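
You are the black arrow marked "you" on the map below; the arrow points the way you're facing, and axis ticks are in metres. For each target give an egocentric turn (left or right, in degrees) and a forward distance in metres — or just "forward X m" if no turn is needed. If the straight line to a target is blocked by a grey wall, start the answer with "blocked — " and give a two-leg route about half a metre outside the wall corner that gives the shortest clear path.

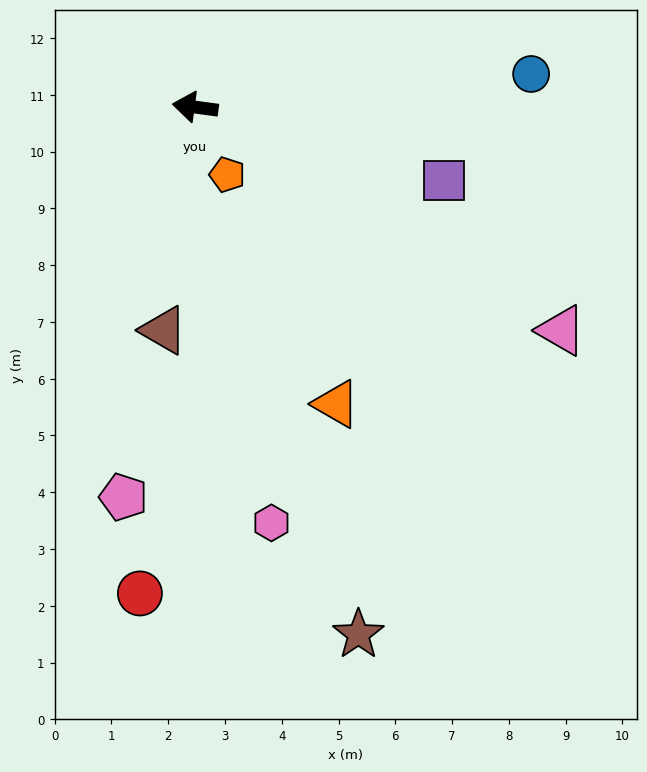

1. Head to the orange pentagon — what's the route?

turn left 123°, forward 1.3 m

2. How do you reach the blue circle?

turn right 167°, forward 5.9 m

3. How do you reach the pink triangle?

turn left 156°, forward 7.5 m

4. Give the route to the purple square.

turn left 171°, forward 4.6 m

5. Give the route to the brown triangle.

turn left 90°, forward 4.0 m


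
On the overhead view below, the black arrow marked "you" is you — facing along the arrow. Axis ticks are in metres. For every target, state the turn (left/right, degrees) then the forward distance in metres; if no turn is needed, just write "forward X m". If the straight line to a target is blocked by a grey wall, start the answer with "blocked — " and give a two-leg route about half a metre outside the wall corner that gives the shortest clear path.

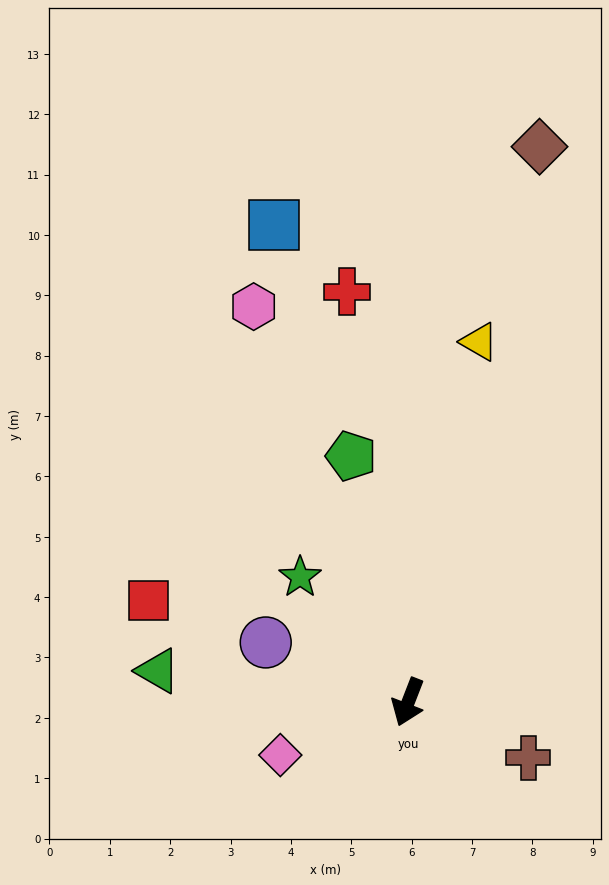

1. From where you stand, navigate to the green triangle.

turn right 76°, forward 4.2 m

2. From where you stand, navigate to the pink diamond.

turn right 46°, forward 2.3 m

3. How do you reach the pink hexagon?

turn right 137°, forward 7.0 m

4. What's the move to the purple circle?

turn right 92°, forward 2.6 m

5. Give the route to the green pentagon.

turn right 146°, forward 4.2 m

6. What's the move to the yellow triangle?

turn right 170°, forward 6.1 m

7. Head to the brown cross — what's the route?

turn left 86°, forward 2.2 m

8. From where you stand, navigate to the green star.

turn right 118°, forward 2.7 m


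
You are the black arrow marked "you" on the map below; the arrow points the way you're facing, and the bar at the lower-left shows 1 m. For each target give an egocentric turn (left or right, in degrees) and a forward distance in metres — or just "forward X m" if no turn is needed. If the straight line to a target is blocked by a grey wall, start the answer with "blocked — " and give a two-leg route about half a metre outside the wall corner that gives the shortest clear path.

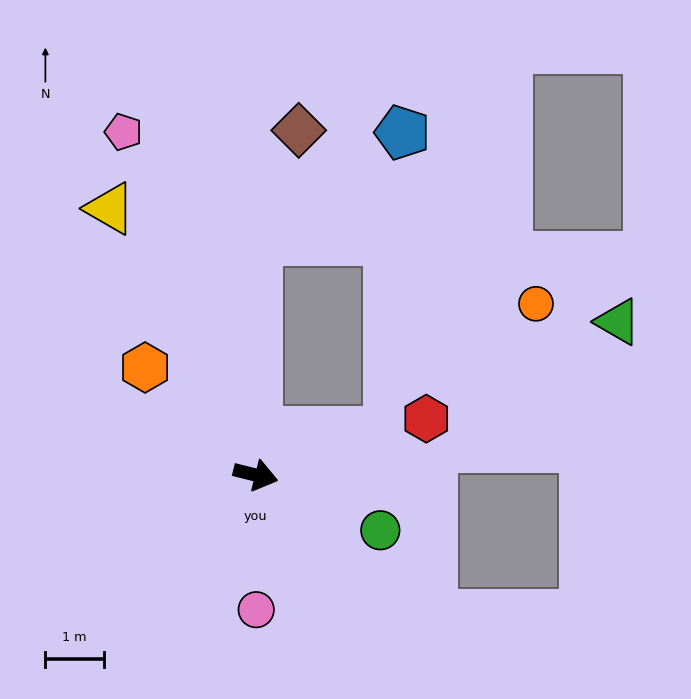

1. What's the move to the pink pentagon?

turn left 125°, forward 6.3 m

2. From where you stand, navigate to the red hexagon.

turn left 32°, forward 3.1 m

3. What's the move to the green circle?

turn right 10°, forward 2.3 m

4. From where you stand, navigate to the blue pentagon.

blocked — turn left 103°, forward 4.0 m, then turn right 52°, forward 3.1 m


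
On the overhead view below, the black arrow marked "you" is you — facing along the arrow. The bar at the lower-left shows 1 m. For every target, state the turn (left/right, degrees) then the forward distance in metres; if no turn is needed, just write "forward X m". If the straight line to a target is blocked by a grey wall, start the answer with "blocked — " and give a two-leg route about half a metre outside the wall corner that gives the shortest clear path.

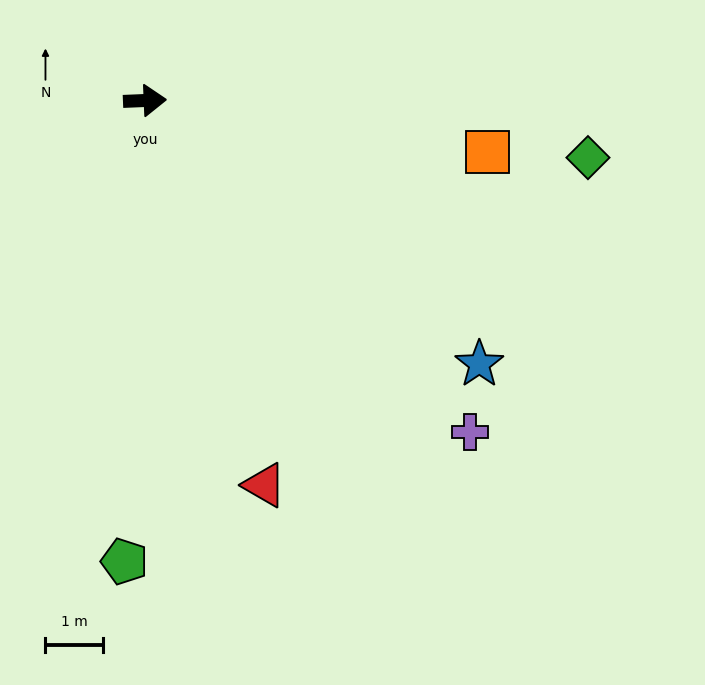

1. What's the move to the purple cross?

turn right 48°, forward 8.1 m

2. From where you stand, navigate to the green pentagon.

turn right 95°, forward 8.0 m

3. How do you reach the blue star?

turn right 41°, forward 7.4 m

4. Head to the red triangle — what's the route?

turn right 75°, forward 7.0 m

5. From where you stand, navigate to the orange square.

turn right 11°, forward 6.0 m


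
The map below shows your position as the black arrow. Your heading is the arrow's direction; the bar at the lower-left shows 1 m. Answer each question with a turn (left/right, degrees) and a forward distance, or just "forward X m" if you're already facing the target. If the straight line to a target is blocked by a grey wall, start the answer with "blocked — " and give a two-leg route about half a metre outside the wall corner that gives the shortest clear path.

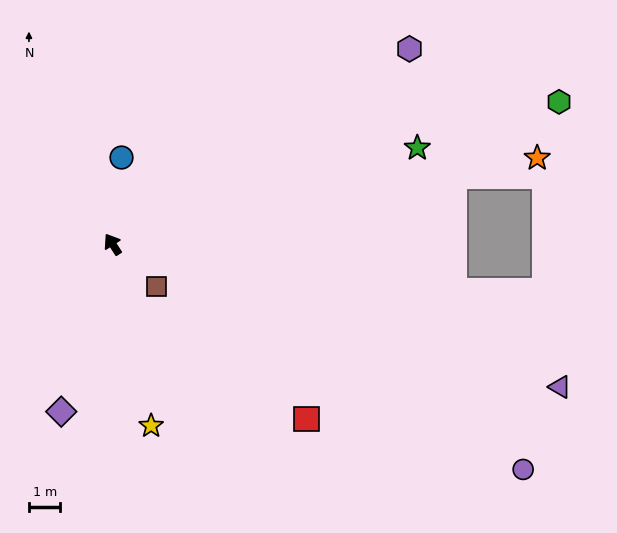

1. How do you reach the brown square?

turn right 167°, forward 1.9 m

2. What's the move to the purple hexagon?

turn right 90°, forward 11.3 m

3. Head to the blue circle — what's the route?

turn right 39°, forward 2.8 m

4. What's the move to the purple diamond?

turn left 130°, forward 5.6 m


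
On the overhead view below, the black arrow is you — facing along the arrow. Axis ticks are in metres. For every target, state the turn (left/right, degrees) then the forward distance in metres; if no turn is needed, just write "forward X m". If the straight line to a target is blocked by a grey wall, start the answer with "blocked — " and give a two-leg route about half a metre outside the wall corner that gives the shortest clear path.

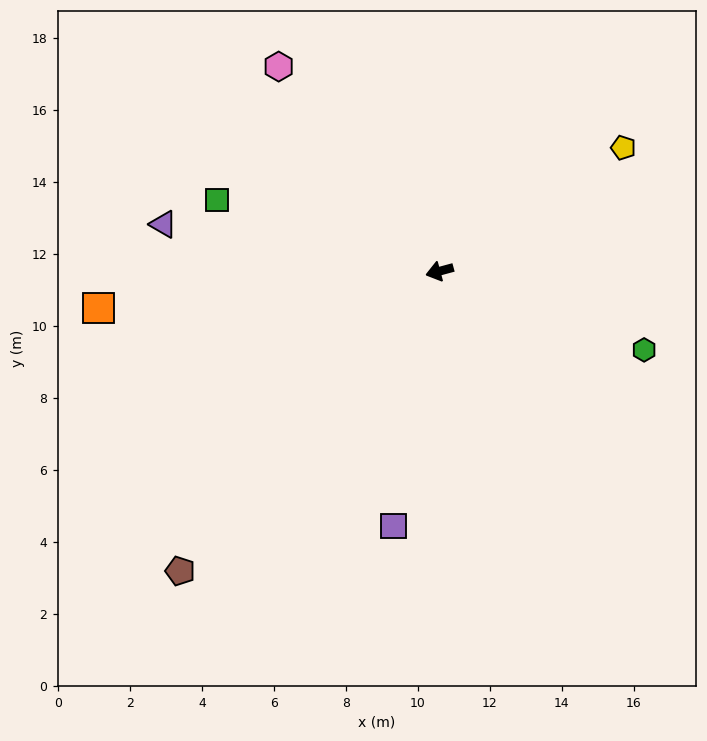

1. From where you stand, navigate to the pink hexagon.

turn right 67°, forward 7.2 m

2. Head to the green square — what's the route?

turn right 33°, forward 6.5 m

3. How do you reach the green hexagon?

turn left 144°, forward 6.1 m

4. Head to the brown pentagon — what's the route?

turn left 34°, forward 11.0 m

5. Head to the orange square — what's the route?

turn right 9°, forward 9.5 m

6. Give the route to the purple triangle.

turn right 25°, forward 7.8 m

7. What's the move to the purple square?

turn left 65°, forward 7.2 m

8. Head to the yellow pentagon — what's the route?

turn right 161°, forward 6.2 m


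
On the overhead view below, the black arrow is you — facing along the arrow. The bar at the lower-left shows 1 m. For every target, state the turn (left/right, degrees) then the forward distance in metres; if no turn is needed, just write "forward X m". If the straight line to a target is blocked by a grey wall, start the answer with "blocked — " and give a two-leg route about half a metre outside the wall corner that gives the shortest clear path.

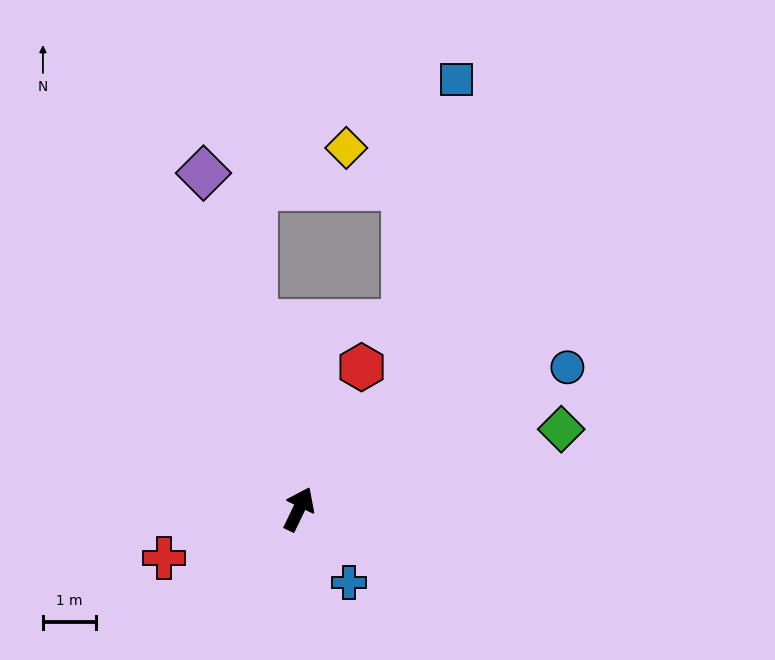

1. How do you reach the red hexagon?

forward 2.9 m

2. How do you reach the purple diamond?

turn left 42°, forward 6.5 m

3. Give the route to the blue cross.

turn right 120°, forward 1.7 m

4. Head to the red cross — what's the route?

turn left 136°, forward 2.7 m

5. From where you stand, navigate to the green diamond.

turn right 47°, forward 5.1 m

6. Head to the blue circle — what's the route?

turn right 36°, forward 5.7 m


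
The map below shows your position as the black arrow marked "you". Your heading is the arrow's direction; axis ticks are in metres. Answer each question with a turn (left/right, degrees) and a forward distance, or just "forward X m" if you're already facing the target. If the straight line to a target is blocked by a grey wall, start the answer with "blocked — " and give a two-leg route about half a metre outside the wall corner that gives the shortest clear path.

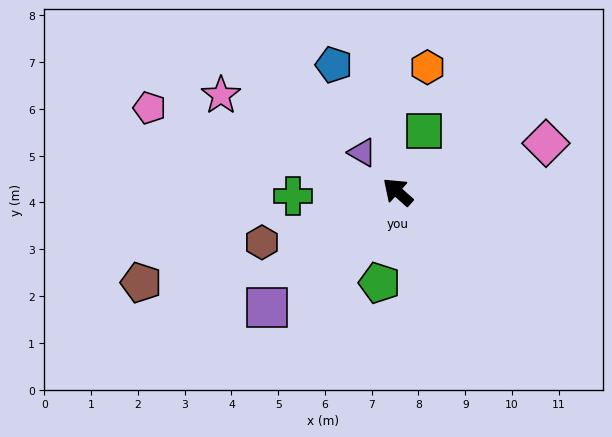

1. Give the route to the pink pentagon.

turn left 23°, forward 5.6 m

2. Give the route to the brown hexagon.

turn left 62°, forward 3.1 m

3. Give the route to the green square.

turn right 72°, forward 1.4 m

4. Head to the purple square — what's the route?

turn left 83°, forward 3.7 m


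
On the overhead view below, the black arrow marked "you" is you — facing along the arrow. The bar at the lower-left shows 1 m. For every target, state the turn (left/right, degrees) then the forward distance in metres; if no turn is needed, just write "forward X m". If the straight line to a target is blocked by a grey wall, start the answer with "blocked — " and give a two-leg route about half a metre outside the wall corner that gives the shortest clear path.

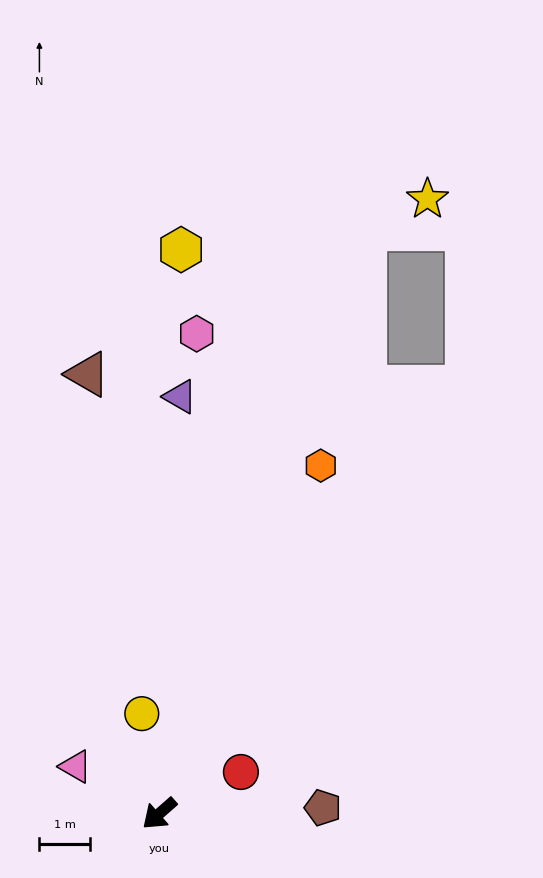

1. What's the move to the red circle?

turn left 166°, forward 1.8 m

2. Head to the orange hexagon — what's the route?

turn right 156°, forward 7.6 m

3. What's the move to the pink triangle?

turn right 71°, forward 1.9 m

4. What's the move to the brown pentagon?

turn left 141°, forward 3.2 m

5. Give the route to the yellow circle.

turn right 121°, forward 2.0 m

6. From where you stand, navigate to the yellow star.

blocked — turn right 151°, forward 12.2 m, then turn right 45°, forward 1.4 m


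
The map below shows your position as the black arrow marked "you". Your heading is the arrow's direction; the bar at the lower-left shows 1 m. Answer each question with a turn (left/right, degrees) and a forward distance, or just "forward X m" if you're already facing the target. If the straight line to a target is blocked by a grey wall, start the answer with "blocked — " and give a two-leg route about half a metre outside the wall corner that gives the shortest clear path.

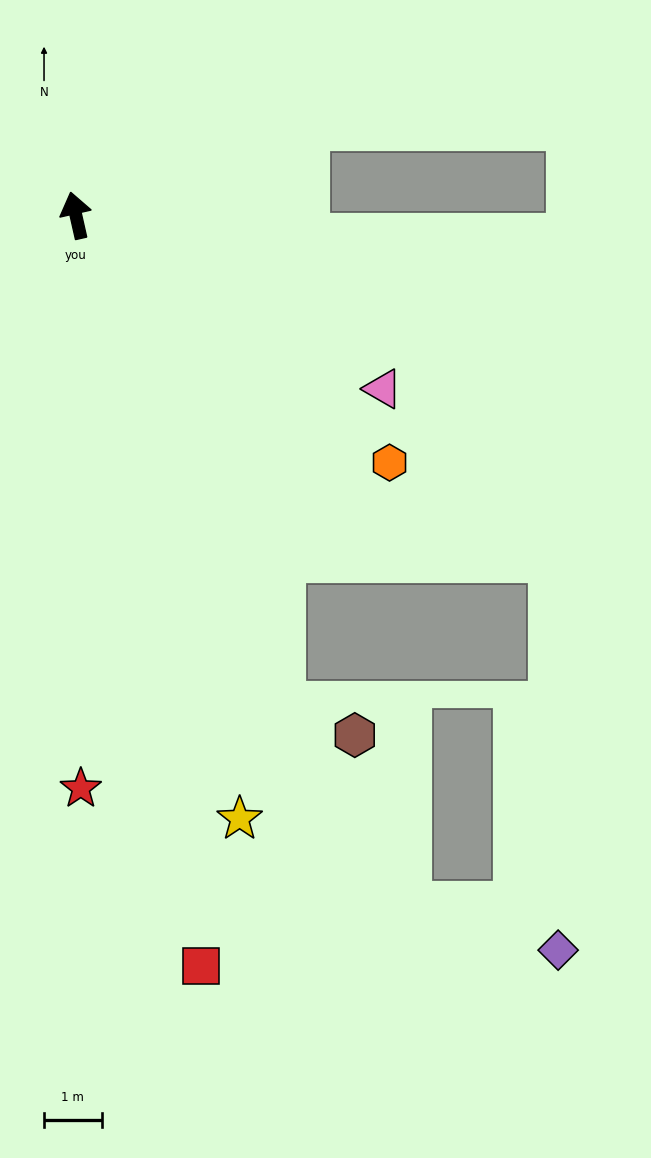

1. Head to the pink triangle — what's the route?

turn right 132°, forward 6.1 m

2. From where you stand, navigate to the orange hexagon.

turn right 141°, forward 6.9 m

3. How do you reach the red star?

turn left 168°, forward 10.0 m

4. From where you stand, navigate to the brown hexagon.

blocked — turn right 170°, forward 9.2 m, then turn left 46°, forward 1.4 m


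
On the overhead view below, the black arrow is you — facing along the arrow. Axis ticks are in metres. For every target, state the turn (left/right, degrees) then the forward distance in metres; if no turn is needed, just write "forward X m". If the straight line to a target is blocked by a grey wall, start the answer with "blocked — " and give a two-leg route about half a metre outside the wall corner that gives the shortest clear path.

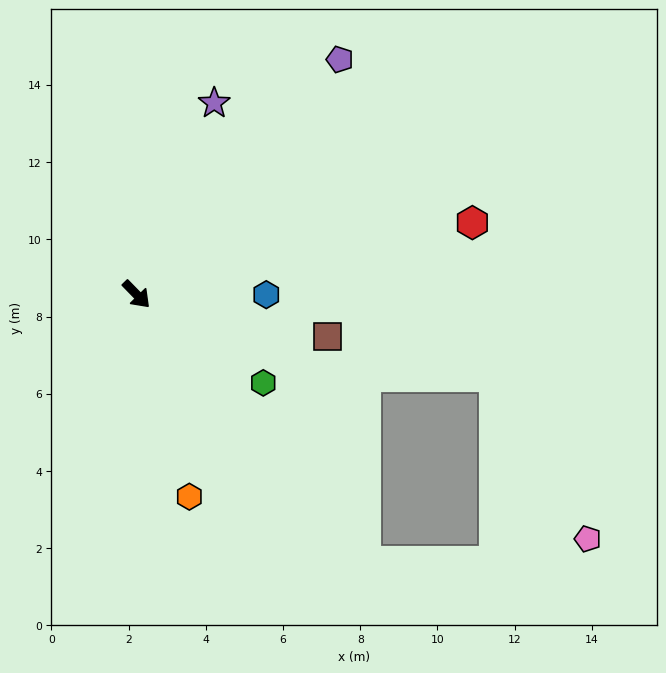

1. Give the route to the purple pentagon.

turn left 95°, forward 8.0 m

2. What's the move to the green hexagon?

turn left 11°, forward 4.0 m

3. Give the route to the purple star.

turn left 114°, forward 5.3 m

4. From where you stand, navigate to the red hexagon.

turn left 58°, forward 8.9 m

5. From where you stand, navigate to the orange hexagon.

turn right 30°, forward 5.4 m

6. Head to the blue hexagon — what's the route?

turn left 46°, forward 3.4 m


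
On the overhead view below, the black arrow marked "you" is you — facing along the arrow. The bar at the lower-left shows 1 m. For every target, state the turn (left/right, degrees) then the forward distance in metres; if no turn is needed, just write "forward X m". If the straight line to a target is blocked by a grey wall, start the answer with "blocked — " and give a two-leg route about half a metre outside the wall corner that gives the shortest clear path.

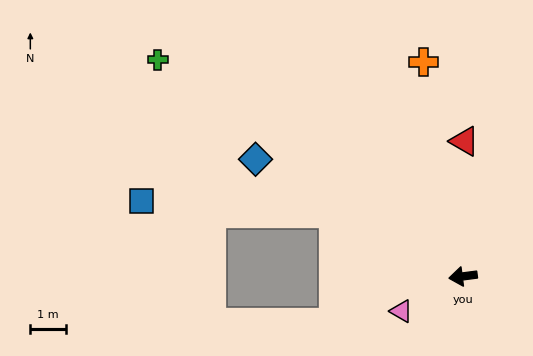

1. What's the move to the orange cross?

turn right 87°, forward 6.1 m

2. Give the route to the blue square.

blocked — turn right 33°, forward 4.0 m, then turn left 22°, forward 5.4 m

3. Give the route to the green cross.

turn right 43°, forward 10.5 m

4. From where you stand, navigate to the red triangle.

turn right 98°, forward 3.8 m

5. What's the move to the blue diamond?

turn right 37°, forward 6.7 m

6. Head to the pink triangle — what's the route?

turn left 22°, forward 2.0 m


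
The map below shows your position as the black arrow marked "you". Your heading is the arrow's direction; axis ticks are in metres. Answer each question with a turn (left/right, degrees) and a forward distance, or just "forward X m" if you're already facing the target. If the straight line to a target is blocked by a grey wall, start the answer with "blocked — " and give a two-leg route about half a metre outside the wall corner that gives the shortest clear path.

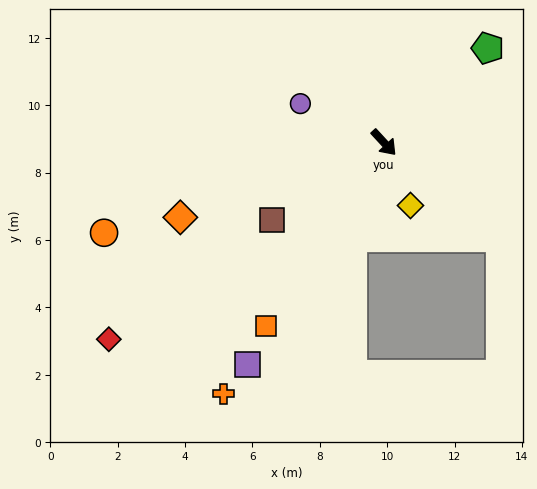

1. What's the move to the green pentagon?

turn left 90°, forward 4.2 m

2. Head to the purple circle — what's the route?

turn right 158°, forward 2.7 m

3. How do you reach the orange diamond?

turn right 113°, forward 6.4 m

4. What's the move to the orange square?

turn right 75°, forward 6.5 m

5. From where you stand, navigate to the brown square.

turn right 98°, forward 4.0 m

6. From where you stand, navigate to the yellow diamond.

turn right 20°, forward 2.0 m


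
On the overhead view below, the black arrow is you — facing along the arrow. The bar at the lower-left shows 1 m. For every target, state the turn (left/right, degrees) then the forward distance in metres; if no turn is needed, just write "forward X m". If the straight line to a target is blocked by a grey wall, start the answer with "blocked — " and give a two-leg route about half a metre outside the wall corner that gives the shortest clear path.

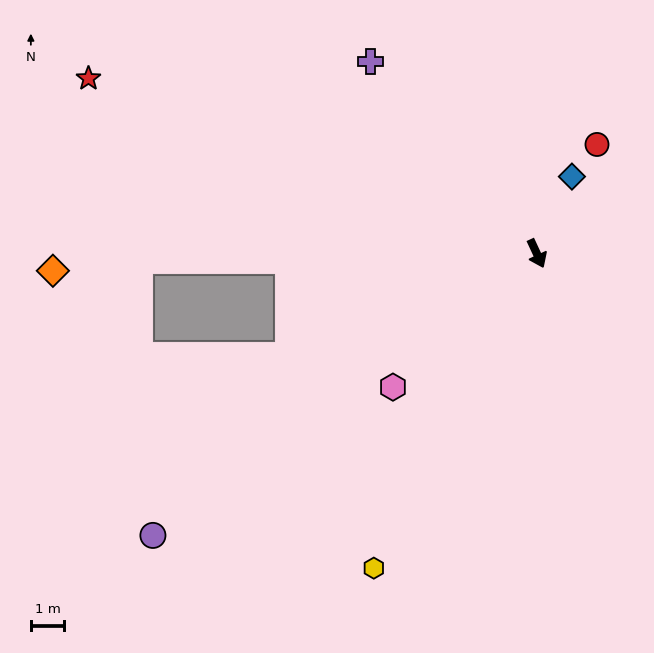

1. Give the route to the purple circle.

turn right 79°, forward 14.2 m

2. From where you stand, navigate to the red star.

turn right 136°, forward 14.3 m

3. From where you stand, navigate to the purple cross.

turn right 164°, forward 7.6 m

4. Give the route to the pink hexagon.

turn right 72°, forward 5.9 m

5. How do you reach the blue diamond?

turn left 131°, forward 2.5 m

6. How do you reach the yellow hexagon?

turn right 52°, forward 10.6 m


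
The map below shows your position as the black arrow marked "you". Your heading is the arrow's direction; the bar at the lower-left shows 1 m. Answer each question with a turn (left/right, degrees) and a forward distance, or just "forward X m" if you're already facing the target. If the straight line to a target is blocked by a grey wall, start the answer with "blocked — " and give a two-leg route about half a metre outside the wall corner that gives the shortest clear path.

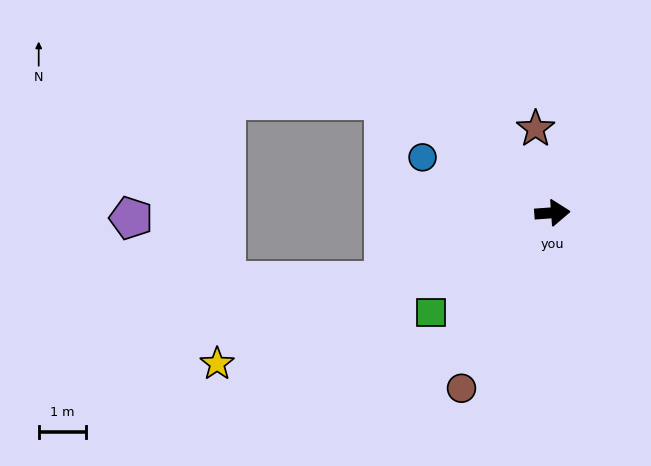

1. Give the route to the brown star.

turn left 97°, forward 1.8 m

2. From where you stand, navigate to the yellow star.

turn right 160°, forward 7.7 m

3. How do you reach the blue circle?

turn left 153°, forward 3.0 m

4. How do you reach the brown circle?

turn right 121°, forward 4.2 m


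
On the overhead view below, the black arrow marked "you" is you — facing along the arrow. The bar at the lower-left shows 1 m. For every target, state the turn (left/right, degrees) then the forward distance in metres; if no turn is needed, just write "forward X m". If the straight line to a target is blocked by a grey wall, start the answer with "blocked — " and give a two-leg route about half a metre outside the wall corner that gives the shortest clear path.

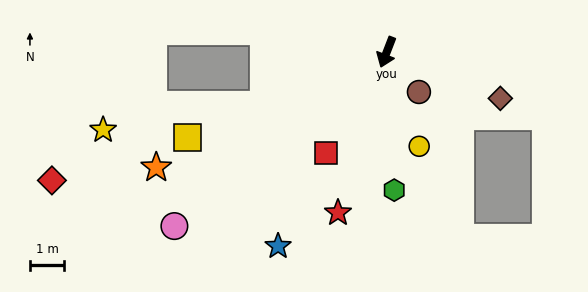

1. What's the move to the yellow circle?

turn left 40°, forward 2.9 m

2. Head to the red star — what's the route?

turn left 4°, forward 4.9 m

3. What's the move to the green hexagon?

turn left 24°, forward 4.1 m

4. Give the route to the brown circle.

turn left 60°, forward 1.5 m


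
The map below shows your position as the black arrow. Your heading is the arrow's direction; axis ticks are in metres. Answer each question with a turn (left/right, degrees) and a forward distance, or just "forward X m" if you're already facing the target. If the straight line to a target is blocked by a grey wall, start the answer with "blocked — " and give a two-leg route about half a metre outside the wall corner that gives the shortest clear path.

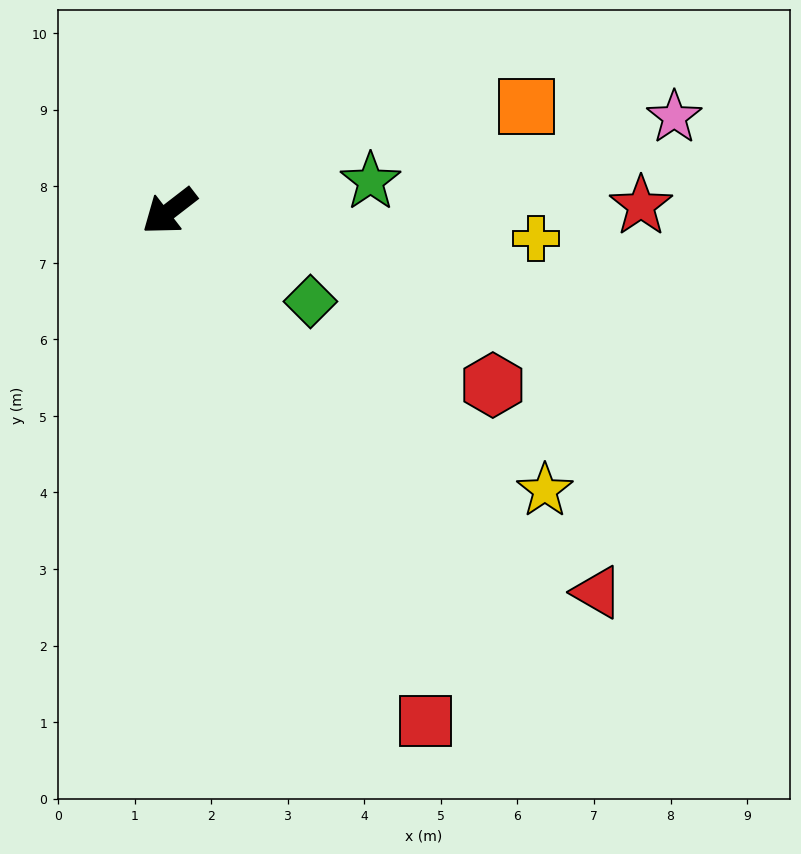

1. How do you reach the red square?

turn left 79°, forward 7.5 m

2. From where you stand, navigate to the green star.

turn left 151°, forward 2.7 m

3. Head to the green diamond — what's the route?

turn left 110°, forward 2.2 m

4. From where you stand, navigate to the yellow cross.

turn left 138°, forward 4.8 m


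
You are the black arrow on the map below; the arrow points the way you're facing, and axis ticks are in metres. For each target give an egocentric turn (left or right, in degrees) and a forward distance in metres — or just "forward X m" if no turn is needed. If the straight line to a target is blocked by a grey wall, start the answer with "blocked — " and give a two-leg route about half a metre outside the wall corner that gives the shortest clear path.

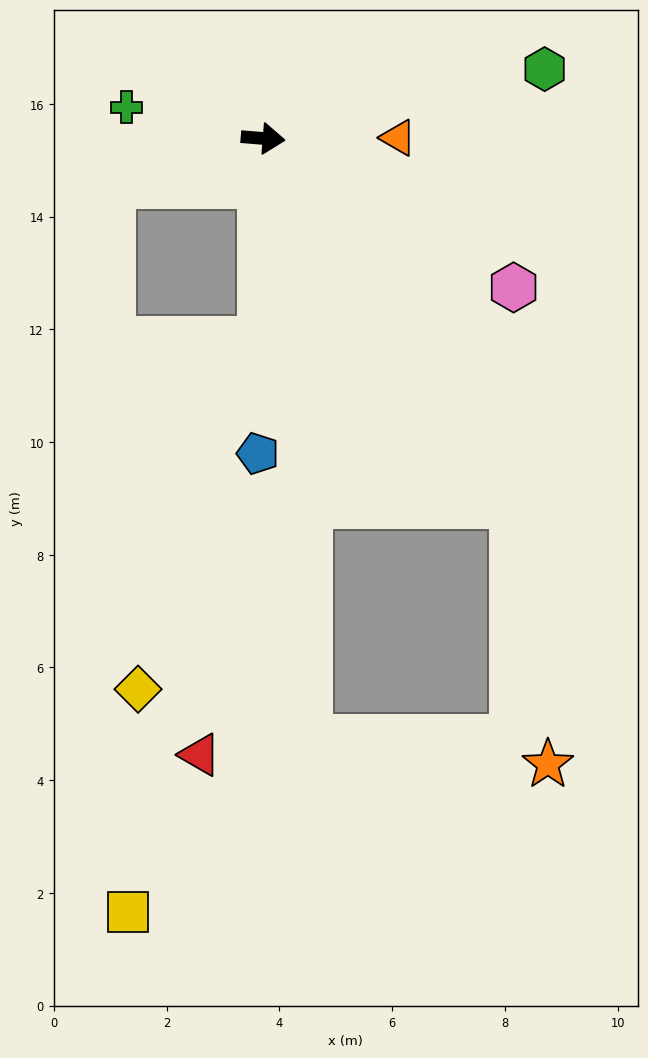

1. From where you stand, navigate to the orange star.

blocked — turn right 51°, forward 7.9 m, then turn right 27°, forward 4.6 m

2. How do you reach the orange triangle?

turn left 5°, forward 2.4 m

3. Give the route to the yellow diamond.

blocked — turn right 86°, forward 3.6 m, then turn right 19°, forward 6.6 m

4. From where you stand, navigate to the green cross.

turn left 172°, forward 2.5 m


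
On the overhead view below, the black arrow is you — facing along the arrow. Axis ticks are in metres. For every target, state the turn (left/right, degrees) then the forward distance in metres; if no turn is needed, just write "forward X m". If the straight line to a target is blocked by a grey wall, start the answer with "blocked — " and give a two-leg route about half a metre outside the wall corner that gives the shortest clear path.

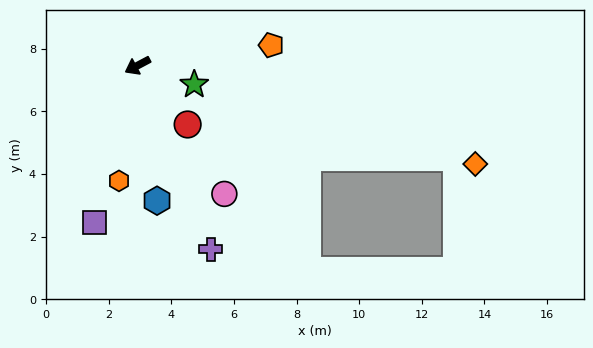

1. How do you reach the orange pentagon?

turn left 161°, forward 4.3 m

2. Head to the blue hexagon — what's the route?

turn left 70°, forward 4.4 m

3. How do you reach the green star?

turn left 134°, forward 1.9 m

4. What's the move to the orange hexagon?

turn left 53°, forward 3.7 m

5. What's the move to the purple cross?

turn left 84°, forward 6.3 m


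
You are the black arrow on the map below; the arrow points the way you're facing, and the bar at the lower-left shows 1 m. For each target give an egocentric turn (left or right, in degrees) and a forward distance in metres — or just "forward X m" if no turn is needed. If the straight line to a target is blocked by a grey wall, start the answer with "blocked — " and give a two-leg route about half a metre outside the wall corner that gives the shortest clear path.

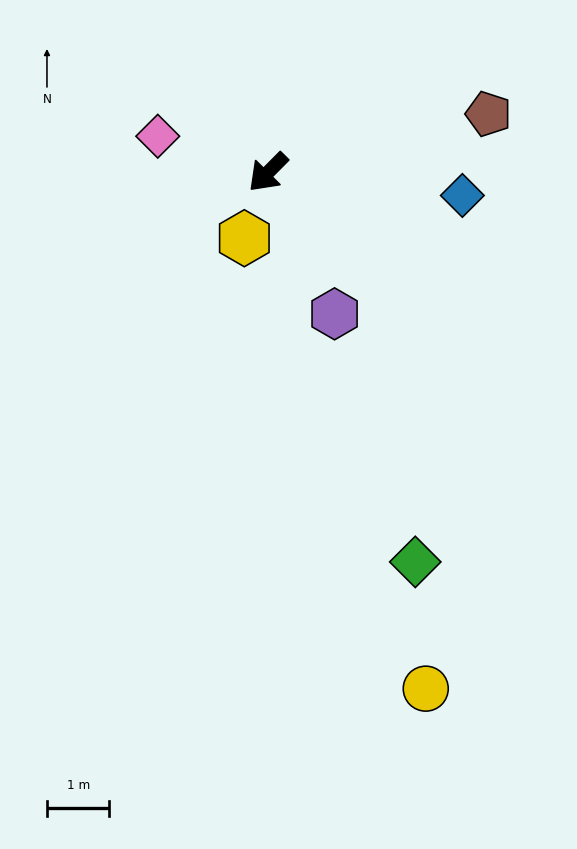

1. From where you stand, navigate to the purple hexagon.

turn left 70°, forward 2.5 m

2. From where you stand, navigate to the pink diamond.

turn right 63°, forward 1.9 m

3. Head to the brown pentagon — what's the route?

turn left 150°, forward 3.7 m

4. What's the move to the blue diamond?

turn left 128°, forward 3.1 m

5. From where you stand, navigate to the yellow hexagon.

turn left 25°, forward 1.1 m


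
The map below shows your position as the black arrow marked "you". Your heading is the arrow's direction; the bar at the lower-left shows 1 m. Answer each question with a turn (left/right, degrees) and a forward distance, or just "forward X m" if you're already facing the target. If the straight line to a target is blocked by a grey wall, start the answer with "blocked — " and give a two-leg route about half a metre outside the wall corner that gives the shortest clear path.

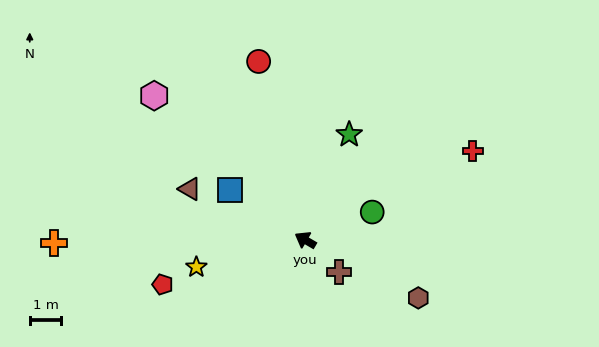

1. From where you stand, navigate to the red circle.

turn right 45°, forward 5.8 m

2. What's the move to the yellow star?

turn left 44°, forward 3.5 m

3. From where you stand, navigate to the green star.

turn right 82°, forward 3.6 m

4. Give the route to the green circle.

turn right 127°, forward 2.3 m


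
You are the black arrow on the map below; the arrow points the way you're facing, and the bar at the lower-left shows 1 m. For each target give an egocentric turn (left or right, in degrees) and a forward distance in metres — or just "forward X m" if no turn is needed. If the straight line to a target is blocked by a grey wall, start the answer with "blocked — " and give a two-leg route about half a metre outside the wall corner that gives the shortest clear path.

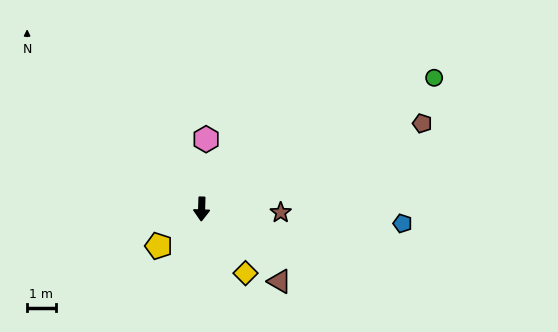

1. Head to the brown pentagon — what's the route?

turn left 113°, forward 8.3 m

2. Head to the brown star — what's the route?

turn left 89°, forward 2.8 m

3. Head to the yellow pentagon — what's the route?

turn right 48°, forward 2.0 m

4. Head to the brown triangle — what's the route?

turn left 49°, forward 3.7 m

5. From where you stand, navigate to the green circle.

turn left 121°, forward 9.4 m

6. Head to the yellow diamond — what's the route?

turn left 36°, forward 2.7 m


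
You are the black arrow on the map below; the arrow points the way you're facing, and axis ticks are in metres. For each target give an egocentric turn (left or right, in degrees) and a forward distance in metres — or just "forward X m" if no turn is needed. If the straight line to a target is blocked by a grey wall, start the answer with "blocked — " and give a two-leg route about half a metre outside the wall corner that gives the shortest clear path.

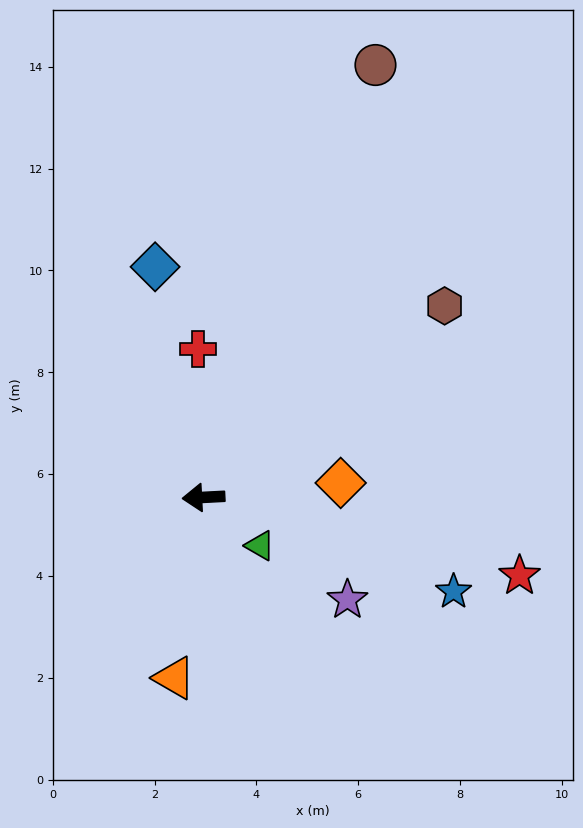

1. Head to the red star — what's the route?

turn left 163°, forward 6.4 m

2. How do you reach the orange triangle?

turn left 78°, forward 3.6 m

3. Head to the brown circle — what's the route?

turn right 115°, forward 9.1 m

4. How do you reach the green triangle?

turn left 137°, forward 1.5 m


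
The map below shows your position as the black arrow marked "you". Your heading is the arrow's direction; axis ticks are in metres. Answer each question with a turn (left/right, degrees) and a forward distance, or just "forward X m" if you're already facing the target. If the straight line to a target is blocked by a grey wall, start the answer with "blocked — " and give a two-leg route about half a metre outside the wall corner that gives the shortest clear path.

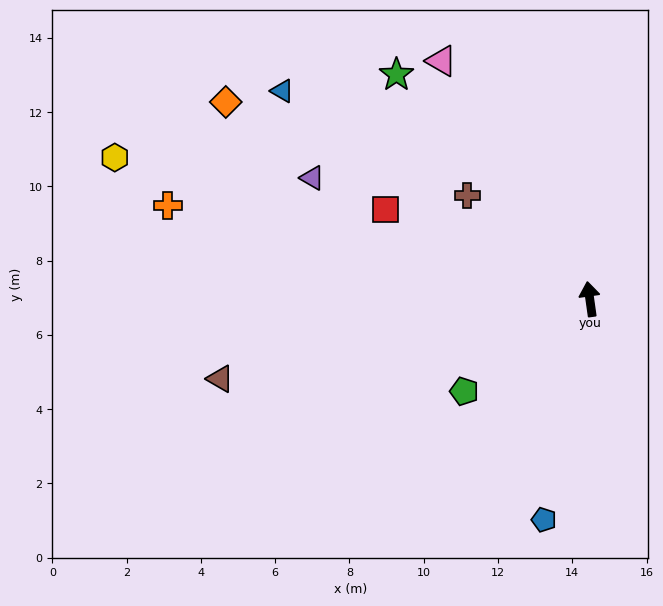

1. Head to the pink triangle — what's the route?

turn left 24°, forward 7.6 m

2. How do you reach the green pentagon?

turn left 118°, forward 4.2 m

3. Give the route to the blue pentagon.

turn left 160°, forward 6.1 m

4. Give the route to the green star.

turn left 33°, forward 8.0 m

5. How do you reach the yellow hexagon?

turn left 65°, forward 13.3 m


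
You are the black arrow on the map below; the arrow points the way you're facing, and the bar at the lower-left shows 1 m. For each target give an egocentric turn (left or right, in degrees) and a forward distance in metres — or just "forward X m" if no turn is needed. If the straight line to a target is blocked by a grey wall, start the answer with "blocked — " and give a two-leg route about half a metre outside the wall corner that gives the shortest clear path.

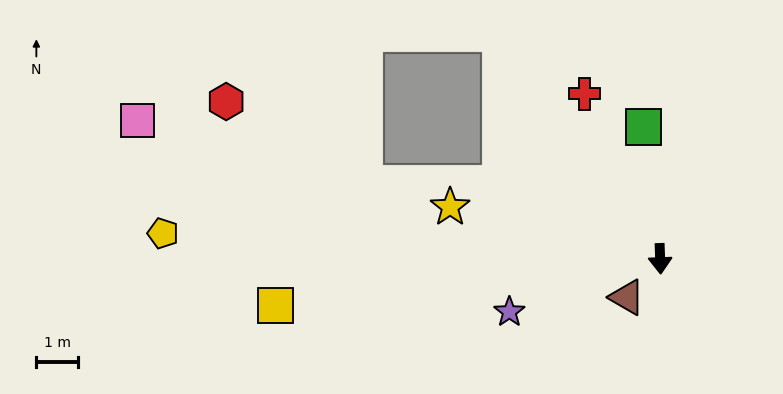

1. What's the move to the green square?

turn right 175°, forward 3.2 m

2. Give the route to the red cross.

turn right 157°, forward 4.3 m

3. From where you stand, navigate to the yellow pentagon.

turn right 95°, forward 11.9 m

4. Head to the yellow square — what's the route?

turn right 85°, forward 9.2 m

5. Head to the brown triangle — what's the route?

turn right 43°, forward 1.2 m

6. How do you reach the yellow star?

turn right 106°, forward 5.2 m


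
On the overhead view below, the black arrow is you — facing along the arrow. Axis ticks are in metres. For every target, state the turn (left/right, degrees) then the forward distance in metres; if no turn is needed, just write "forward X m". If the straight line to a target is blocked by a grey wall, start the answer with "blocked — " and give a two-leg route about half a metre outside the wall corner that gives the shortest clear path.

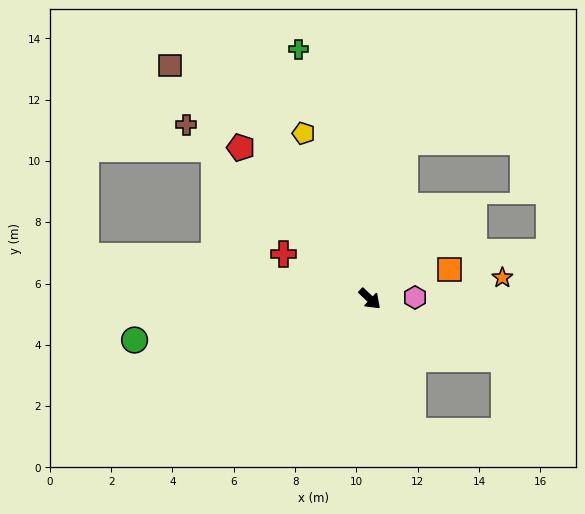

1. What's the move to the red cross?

turn right 164°, forward 3.2 m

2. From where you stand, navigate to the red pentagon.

turn left 174°, forward 6.5 m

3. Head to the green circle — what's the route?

turn right 127°, forward 7.8 m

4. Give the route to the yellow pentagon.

turn left 155°, forward 5.8 m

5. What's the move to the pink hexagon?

turn left 45°, forward 1.5 m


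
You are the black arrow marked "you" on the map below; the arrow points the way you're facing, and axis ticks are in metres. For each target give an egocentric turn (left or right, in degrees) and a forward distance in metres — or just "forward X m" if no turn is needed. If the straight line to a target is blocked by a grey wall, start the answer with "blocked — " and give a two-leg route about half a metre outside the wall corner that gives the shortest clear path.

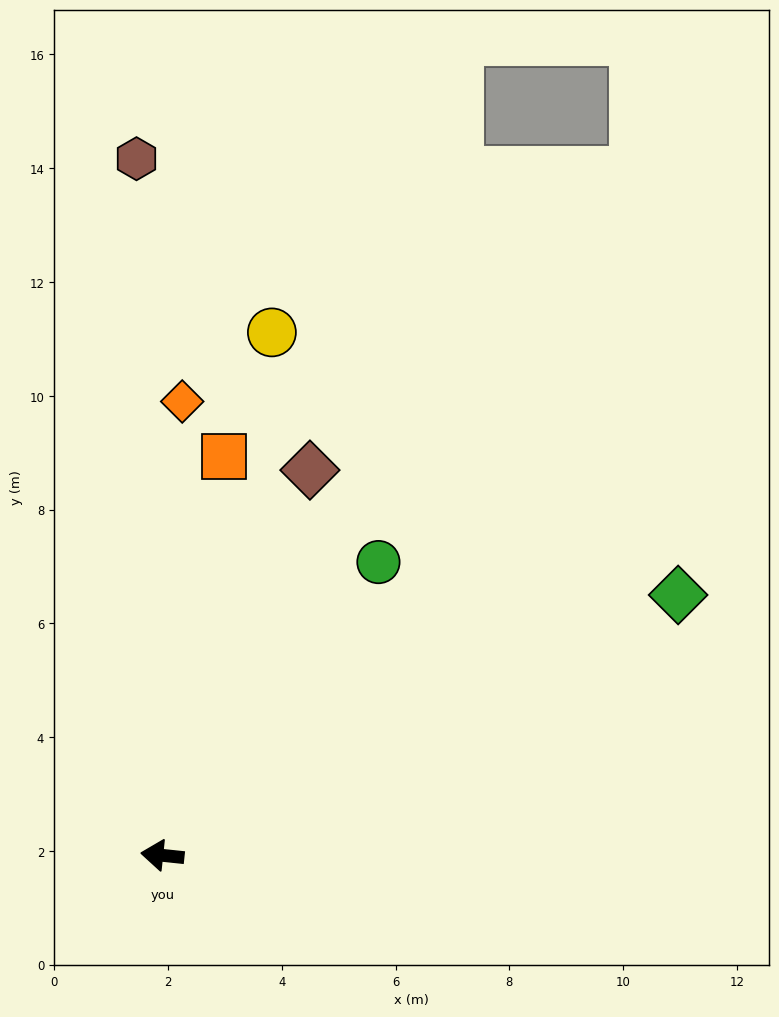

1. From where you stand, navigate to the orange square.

turn right 93°, forward 7.1 m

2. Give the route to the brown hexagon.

turn right 82°, forward 12.3 m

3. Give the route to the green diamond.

turn right 147°, forward 10.2 m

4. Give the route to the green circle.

turn right 120°, forward 6.4 m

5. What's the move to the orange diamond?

turn right 86°, forward 8.0 m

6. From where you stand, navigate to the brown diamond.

turn right 105°, forward 7.3 m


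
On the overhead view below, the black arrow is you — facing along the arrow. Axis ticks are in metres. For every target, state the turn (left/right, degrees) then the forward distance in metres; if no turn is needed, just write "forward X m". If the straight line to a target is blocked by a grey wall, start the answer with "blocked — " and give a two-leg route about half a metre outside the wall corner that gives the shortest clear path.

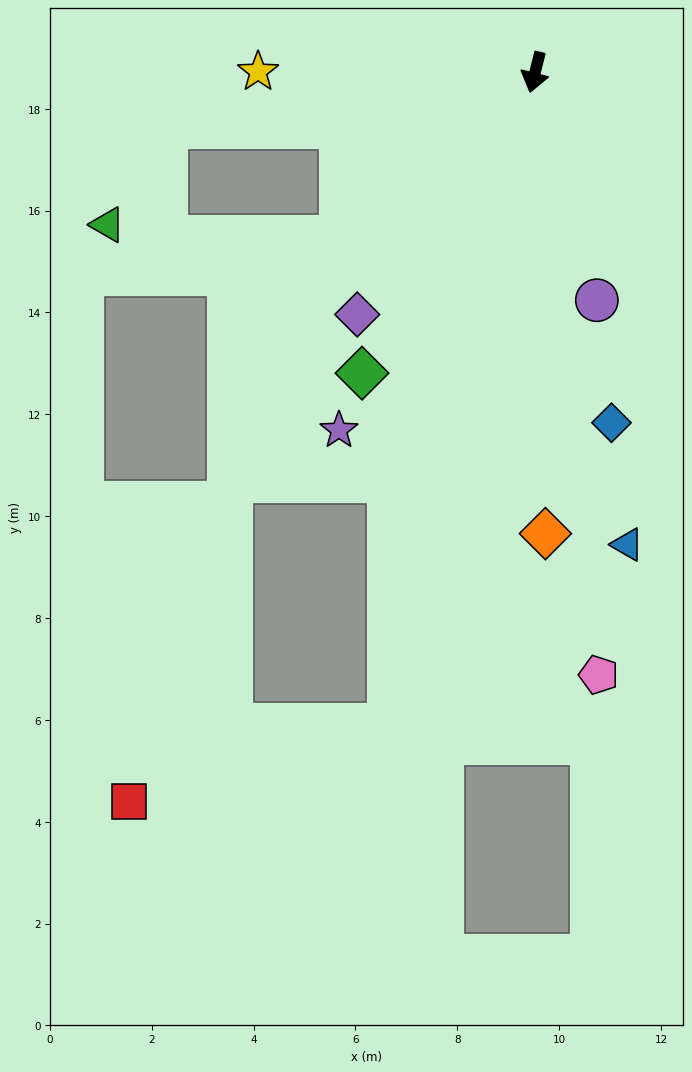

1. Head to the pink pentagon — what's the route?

turn left 20°, forward 11.9 m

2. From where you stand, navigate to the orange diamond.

turn left 15°, forward 9.1 m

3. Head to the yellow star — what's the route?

turn right 76°, forward 5.4 m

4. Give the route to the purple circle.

turn left 29°, forward 4.6 m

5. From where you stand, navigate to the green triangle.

blocked — turn right 67°, forward 7.3 m, then turn left 50°, forward 2.2 m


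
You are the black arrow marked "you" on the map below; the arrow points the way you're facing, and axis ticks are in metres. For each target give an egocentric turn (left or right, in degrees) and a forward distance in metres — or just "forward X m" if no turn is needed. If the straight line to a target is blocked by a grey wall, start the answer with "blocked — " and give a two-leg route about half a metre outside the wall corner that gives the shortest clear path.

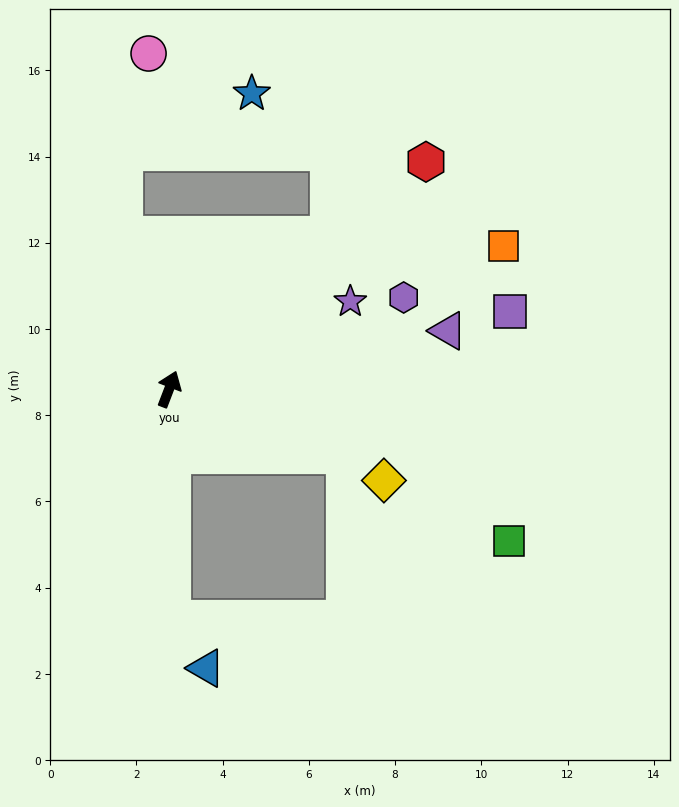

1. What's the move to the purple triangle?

turn right 57°, forward 6.6 m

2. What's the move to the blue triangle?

blocked — turn right 158°, forward 5.3 m, then turn left 33°, forward 1.4 m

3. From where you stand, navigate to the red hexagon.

turn right 27°, forward 8.0 m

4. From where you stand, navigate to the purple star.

turn right 43°, forward 4.7 m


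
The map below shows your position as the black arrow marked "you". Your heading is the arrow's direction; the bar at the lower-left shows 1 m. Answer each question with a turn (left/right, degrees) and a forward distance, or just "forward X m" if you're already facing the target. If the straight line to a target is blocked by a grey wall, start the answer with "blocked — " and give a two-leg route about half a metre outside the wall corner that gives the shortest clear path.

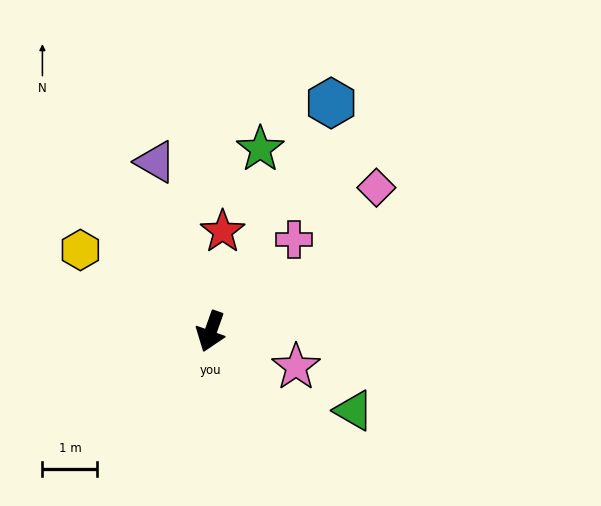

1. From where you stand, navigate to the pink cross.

turn left 158°, forward 2.3 m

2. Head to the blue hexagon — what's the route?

turn left 172°, forward 4.7 m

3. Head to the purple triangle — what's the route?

turn right 142°, forward 3.2 m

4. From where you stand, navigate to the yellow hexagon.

turn right 102°, forward 2.8 m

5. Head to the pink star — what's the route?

turn left 87°, forward 1.7 m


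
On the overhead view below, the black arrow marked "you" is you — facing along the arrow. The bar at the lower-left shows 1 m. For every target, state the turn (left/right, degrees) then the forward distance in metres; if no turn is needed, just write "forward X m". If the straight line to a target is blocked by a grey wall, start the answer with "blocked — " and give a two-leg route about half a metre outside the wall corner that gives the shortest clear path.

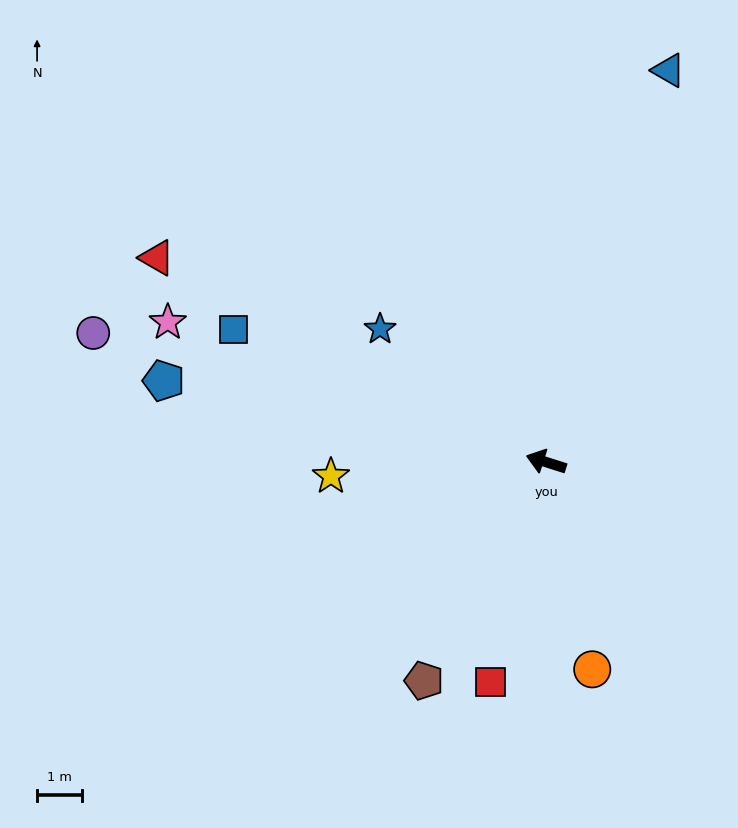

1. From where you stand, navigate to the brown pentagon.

turn left 78°, forward 5.6 m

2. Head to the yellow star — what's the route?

turn left 21°, forward 4.8 m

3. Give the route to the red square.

turn left 93°, forward 5.1 m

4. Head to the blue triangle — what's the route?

turn right 90°, forward 9.2 m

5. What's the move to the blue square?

turn right 5°, forward 7.6 m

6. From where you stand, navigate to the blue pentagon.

turn left 6°, forward 8.8 m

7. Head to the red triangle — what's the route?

turn right 10°, forward 9.9 m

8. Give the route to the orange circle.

turn left 120°, forward 4.8 m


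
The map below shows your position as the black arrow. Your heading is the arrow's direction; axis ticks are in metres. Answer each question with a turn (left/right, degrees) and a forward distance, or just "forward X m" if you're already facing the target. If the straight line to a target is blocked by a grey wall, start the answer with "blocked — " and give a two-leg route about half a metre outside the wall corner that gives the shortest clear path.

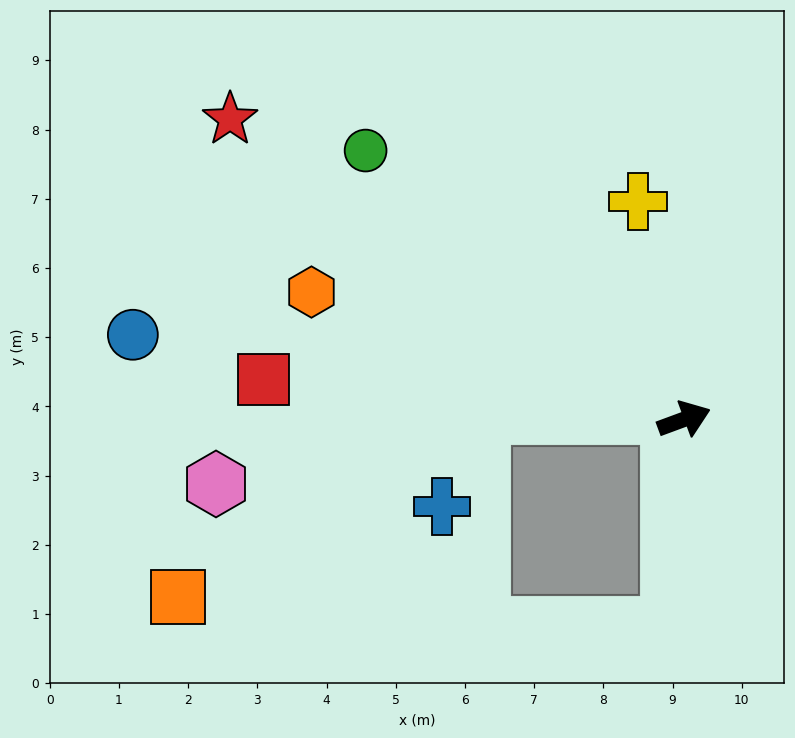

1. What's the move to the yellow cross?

turn left 82°, forward 3.2 m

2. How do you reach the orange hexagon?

turn left 141°, forward 5.7 m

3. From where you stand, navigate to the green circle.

turn left 120°, forward 6.0 m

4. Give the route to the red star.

turn left 126°, forward 7.9 m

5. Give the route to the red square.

turn left 154°, forward 6.1 m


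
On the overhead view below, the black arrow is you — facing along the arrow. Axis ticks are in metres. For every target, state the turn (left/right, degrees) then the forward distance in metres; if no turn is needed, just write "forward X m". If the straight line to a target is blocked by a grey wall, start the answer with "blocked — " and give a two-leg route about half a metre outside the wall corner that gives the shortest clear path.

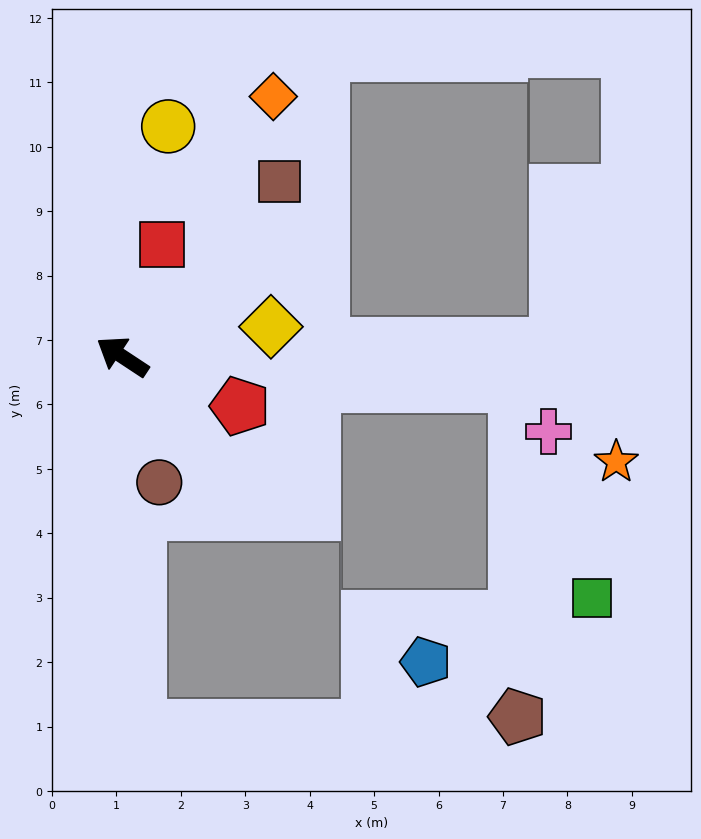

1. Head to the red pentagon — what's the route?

turn right 169°, forward 2.0 m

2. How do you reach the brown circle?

turn left 140°, forward 2.0 m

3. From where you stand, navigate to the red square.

turn right 76°, forward 1.8 m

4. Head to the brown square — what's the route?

turn right 98°, forward 3.6 m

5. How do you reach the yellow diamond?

turn right 135°, forward 2.4 m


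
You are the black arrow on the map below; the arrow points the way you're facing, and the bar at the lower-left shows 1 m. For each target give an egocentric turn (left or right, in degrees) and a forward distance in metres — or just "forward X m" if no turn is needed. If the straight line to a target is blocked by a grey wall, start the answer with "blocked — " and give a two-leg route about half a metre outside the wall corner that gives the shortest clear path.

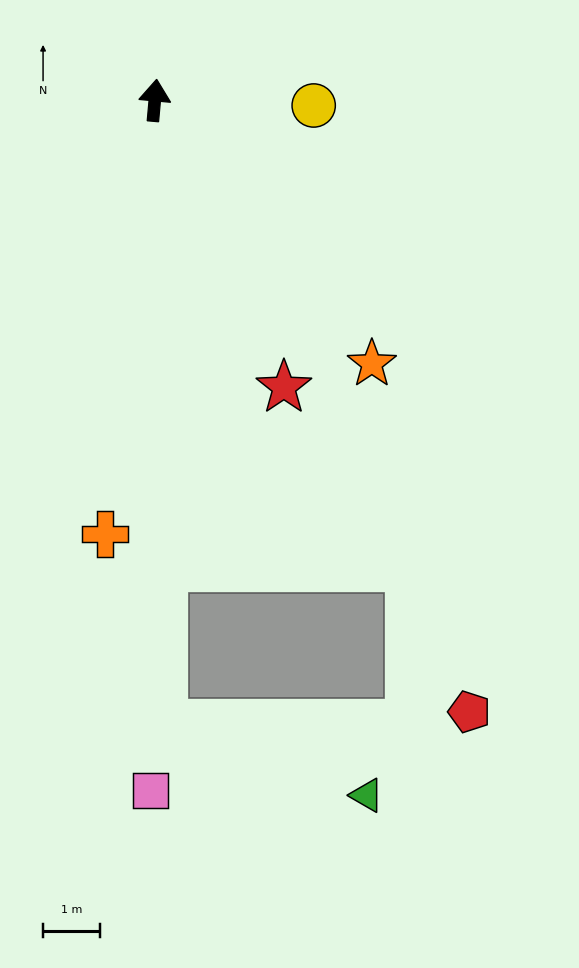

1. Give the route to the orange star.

turn right 135°, forward 6.0 m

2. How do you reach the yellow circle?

turn right 87°, forward 2.8 m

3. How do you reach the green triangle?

blocked — turn right 174°, forward 10.9 m, then turn left 70°, forward 3.8 m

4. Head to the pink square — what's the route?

turn right 175°, forward 12.1 m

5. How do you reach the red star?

turn right 151°, forward 5.5 m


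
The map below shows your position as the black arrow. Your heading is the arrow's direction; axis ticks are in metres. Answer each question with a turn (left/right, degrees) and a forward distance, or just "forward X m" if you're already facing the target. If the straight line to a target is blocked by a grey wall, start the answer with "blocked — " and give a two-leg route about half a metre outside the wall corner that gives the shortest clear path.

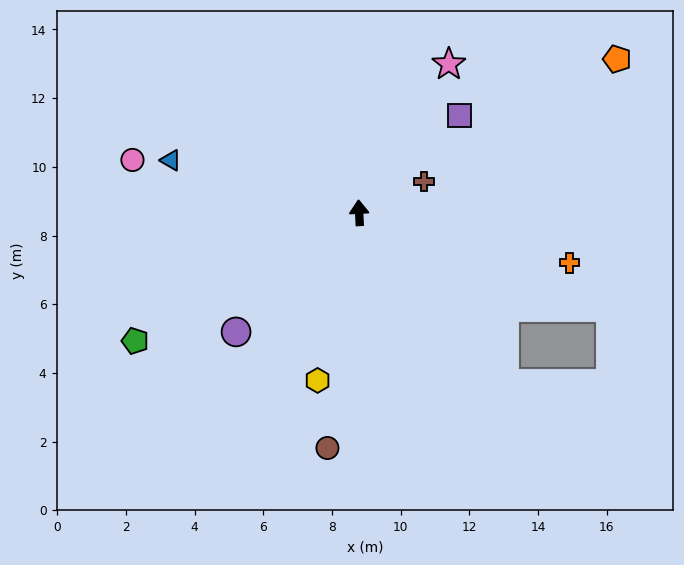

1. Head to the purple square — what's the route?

turn right 49°, forward 4.1 m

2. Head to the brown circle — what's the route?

turn left 169°, forward 6.9 m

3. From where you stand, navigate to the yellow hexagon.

turn left 163°, forward 5.0 m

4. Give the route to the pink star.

turn right 34°, forward 5.1 m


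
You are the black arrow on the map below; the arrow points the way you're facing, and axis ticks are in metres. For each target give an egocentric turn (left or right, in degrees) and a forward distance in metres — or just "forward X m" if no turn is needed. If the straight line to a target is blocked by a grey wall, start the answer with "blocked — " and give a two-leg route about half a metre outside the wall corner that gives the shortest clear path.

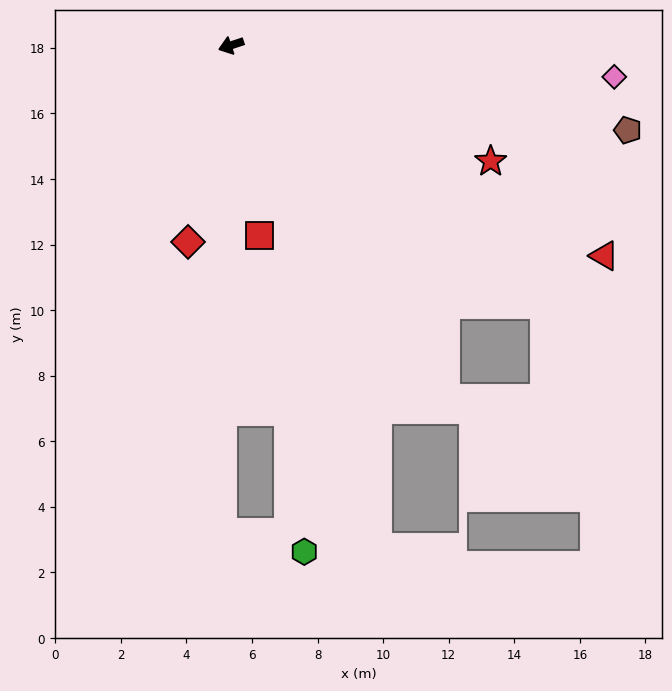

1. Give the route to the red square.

turn left 80°, forward 5.9 m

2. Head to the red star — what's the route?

turn left 137°, forward 8.7 m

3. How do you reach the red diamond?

turn left 59°, forward 6.1 m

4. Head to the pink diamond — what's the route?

turn left 157°, forward 11.7 m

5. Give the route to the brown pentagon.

turn left 149°, forward 12.4 m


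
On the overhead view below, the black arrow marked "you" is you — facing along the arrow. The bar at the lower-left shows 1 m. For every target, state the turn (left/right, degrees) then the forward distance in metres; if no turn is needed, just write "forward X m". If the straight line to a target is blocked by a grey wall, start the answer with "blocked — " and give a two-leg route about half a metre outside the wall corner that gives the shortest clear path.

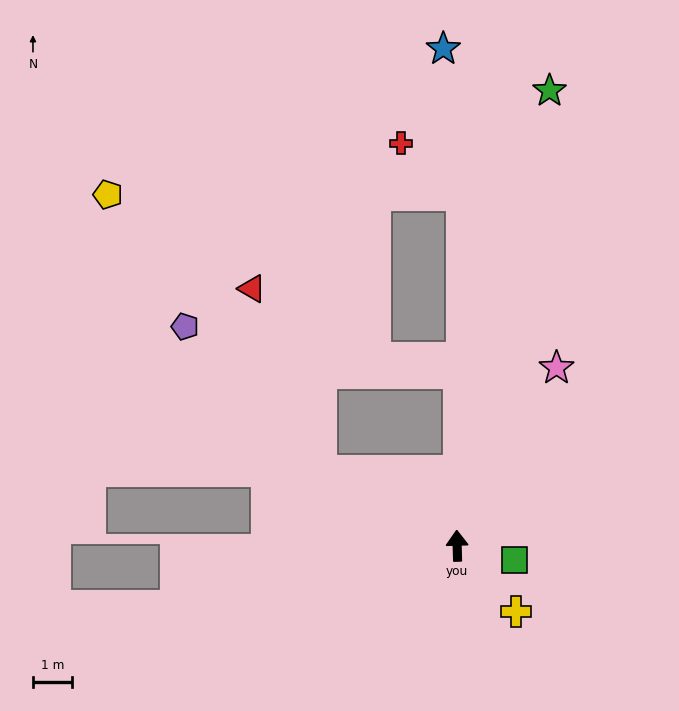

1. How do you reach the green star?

turn right 13°, forward 12.0 m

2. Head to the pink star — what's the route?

turn right 31°, forward 5.3 m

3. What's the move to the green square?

turn right 106°, forward 1.5 m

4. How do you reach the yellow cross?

turn right 140°, forward 2.3 m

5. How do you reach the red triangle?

blocked — turn left 60°, forward 4.0 m, then turn right 41°, forward 5.0 m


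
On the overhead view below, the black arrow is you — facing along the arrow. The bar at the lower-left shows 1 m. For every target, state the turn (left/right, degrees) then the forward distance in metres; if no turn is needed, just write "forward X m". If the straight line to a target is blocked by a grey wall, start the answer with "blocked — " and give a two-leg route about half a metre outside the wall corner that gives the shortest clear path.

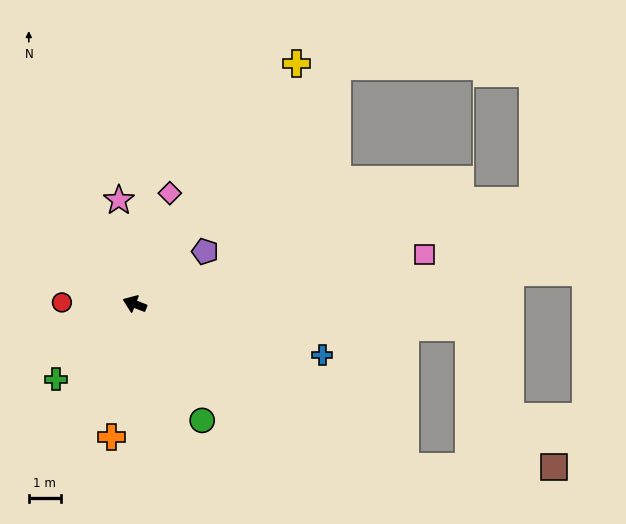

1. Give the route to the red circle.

turn left 20°, forward 2.3 m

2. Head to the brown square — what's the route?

blocked — turn left 171°, forward 9.8 m, then turn left 30°, forward 4.6 m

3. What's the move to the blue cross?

turn right 174°, forward 6.1 m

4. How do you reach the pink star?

turn right 60°, forward 3.3 m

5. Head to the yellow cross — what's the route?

turn right 102°, forward 9.0 m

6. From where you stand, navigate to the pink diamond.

turn right 86°, forward 3.6 m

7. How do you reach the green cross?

turn left 65°, forward 3.4 m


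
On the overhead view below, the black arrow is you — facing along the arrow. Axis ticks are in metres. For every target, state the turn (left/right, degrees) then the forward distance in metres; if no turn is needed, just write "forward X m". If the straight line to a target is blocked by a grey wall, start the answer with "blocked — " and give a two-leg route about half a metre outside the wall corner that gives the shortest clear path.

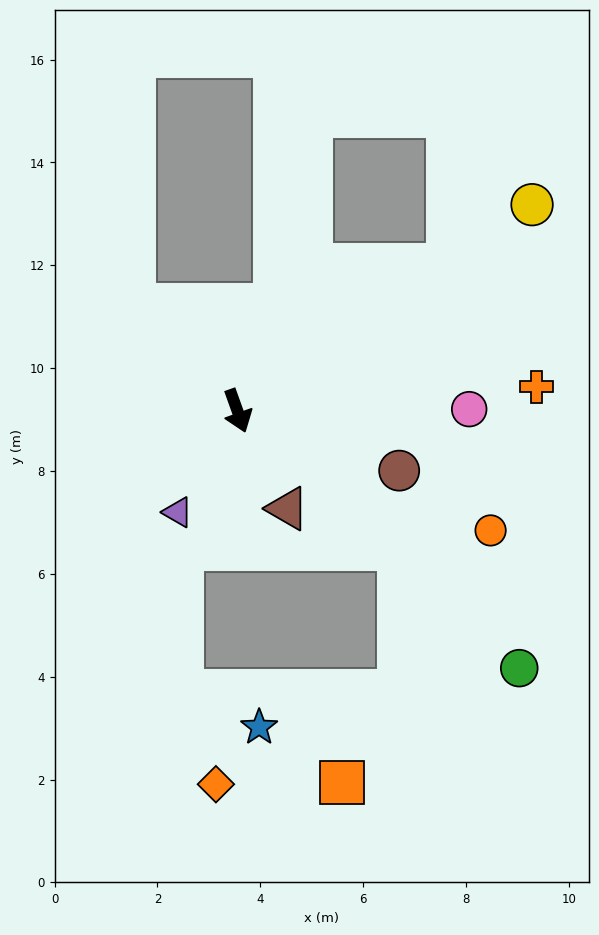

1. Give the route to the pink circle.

turn left 71°, forward 4.5 m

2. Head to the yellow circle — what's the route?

turn left 105°, forward 7.0 m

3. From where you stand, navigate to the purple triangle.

turn right 50°, forward 2.3 m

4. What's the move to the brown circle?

turn left 50°, forward 3.4 m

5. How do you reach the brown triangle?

turn left 7°, forward 2.1 m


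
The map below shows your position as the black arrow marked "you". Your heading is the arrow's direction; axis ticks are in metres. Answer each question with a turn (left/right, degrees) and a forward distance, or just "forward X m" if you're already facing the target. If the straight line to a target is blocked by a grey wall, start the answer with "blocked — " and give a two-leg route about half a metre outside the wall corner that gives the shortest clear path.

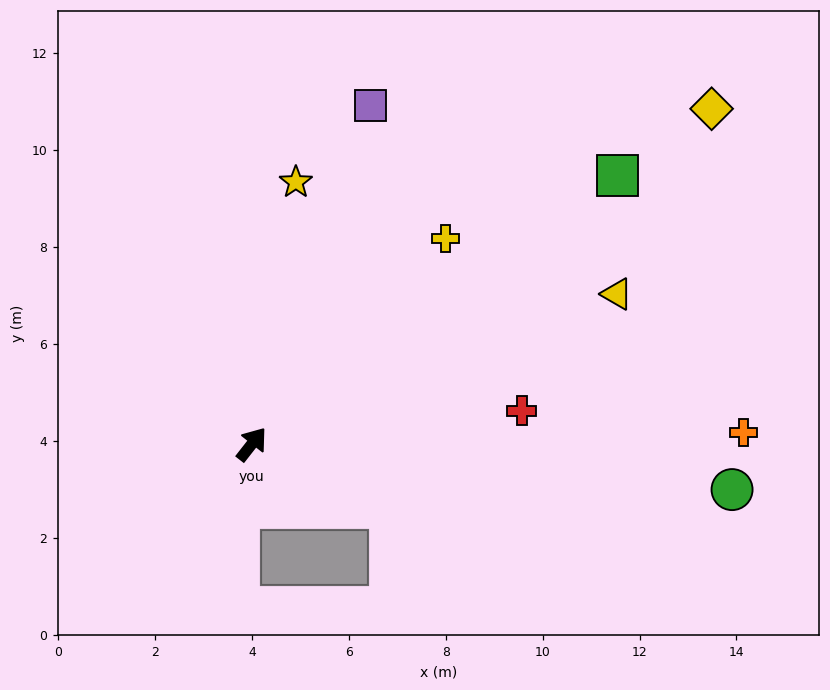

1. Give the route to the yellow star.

turn left 29°, forward 5.5 m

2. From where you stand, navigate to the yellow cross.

turn right 5°, forward 5.8 m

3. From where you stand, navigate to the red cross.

turn right 45°, forward 5.6 m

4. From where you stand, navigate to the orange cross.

turn right 51°, forward 10.2 m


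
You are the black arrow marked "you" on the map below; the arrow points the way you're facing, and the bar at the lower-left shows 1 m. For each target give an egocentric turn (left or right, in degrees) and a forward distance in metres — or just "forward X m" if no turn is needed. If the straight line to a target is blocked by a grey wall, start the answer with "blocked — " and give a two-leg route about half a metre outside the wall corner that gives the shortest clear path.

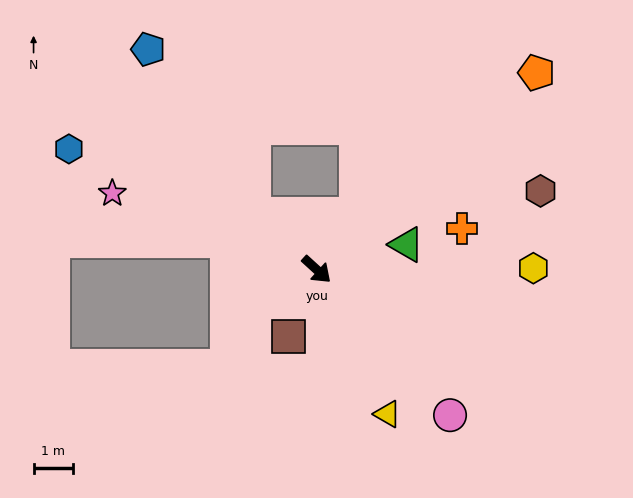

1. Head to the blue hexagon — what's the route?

turn right 164°, forward 7.0 m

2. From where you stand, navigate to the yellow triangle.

turn right 22°, forward 4.1 m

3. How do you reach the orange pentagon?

turn left 84°, forward 7.5 m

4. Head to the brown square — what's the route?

turn right 70°, forward 1.8 m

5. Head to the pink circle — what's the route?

turn right 5°, forward 5.0 m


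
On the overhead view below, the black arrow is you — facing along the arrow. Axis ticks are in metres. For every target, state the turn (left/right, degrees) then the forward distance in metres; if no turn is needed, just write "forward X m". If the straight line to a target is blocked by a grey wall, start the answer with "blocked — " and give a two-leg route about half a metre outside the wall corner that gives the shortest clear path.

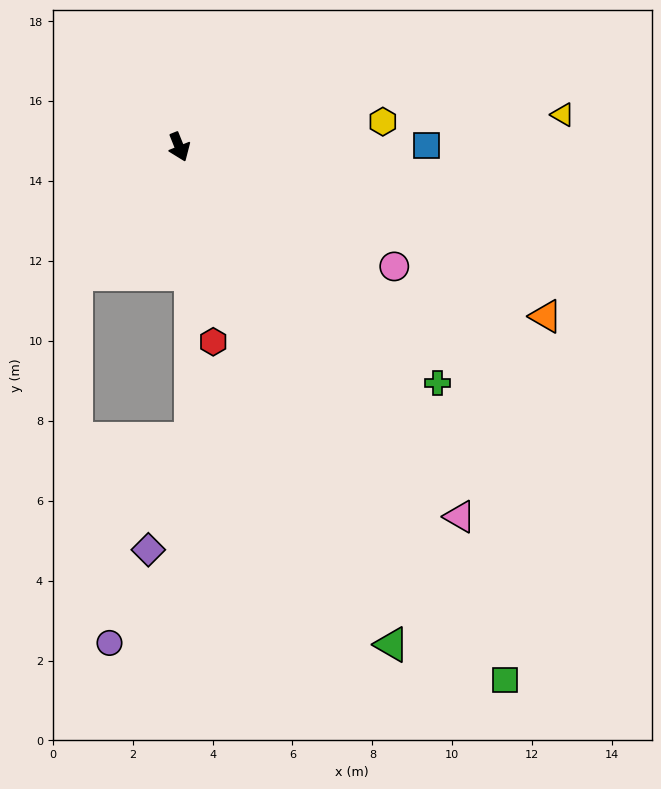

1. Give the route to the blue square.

turn left 68°, forward 6.2 m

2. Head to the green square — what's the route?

turn left 9°, forward 15.6 m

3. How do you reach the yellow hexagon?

turn left 75°, forward 5.1 m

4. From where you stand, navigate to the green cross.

turn left 26°, forward 8.8 m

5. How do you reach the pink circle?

turn left 39°, forward 6.2 m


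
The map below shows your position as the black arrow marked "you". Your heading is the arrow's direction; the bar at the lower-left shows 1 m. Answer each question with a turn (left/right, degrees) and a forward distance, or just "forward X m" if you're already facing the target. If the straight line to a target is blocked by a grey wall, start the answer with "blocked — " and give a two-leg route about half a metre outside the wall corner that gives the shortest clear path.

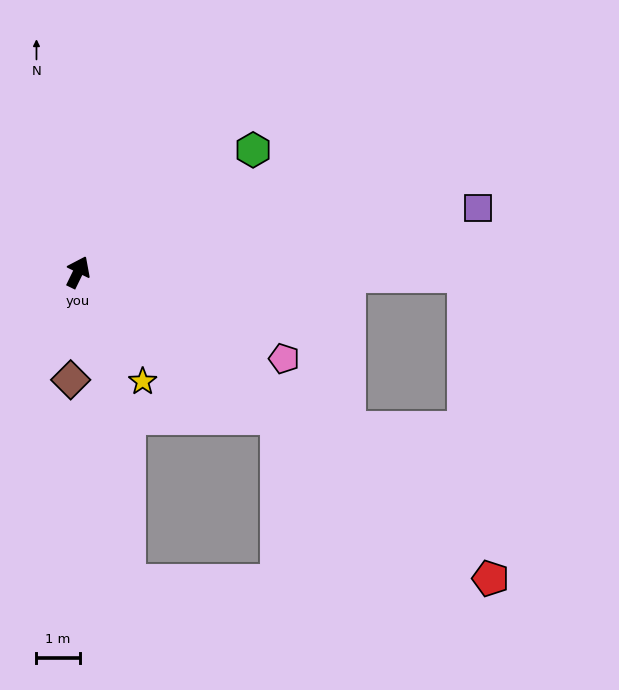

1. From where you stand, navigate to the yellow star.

turn right 123°, forward 2.9 m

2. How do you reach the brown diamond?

turn right 158°, forward 2.5 m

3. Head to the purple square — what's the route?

turn right 55°, forward 9.3 m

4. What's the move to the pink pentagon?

turn right 87°, forward 5.2 m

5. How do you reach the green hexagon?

turn right 29°, forward 4.9 m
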